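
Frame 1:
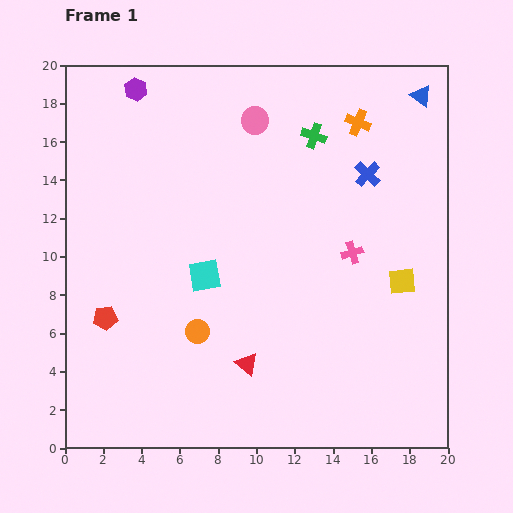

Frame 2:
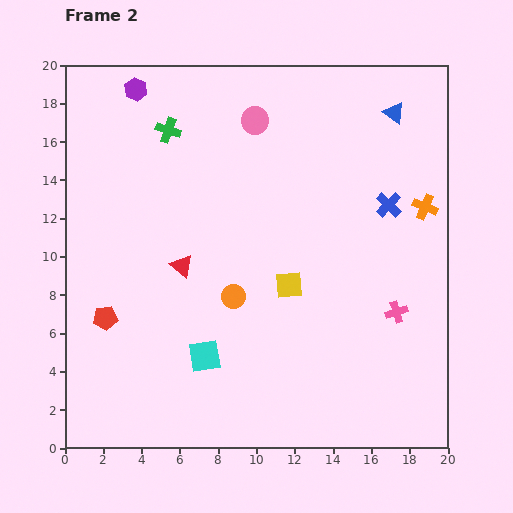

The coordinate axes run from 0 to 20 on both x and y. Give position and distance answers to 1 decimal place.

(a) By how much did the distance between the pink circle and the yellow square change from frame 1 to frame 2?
-2.6

Distance in frame 1: 11.4. Distance in frame 2: 8.8.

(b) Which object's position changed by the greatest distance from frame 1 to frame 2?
the green cross

(moved 7.6; next 6.1)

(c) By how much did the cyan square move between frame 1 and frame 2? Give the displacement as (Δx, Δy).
(0.0, -4.2)

The cyan square was at (7.3, 9.0) in frame 1 and (7.3, 4.8) in frame 2.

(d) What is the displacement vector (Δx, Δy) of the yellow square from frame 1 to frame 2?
(-5.9, -0.2)

The yellow square was at (17.6, 8.7) in frame 1 and (11.7, 8.5) in frame 2.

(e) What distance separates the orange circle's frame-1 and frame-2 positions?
2.6

The orange circle moved from (6.9, 6.1) to (8.8, 7.9), a distance of √(1.9² + 1.8²) ≈ 2.6.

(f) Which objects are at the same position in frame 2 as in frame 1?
the red pentagon, the pink circle, the purple hexagon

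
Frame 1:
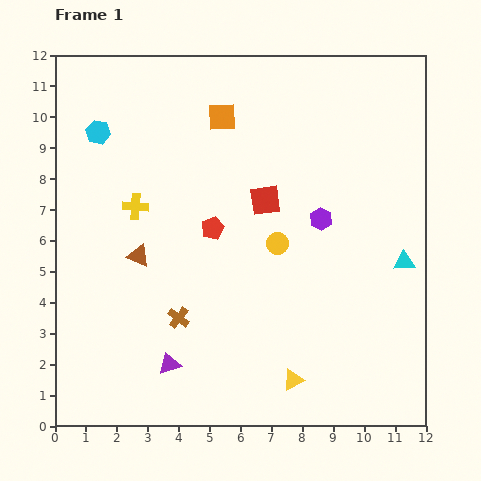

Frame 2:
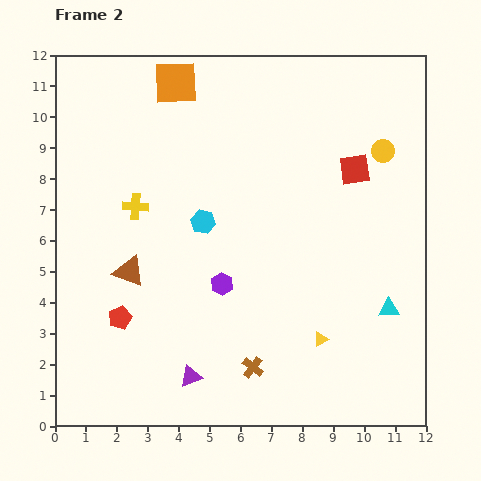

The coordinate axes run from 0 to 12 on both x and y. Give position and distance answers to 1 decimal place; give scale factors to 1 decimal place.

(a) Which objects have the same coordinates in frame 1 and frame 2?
the yellow cross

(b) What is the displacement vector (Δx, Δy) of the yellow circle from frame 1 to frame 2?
(3.4, 3.0)

The yellow circle was at (7.2, 5.9) in frame 1 and (10.6, 8.9) in frame 2.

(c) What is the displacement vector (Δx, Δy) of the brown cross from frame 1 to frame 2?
(2.4, -1.6)

The brown cross was at (4.0, 3.5) in frame 1 and (6.4, 1.9) in frame 2.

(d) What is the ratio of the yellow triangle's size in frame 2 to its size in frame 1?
0.7×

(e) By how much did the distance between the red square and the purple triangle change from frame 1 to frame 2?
+2.4

Distance in frame 1: 6.1. Distance in frame 2: 8.5.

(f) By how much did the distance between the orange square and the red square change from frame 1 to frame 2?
+3.4

Distance in frame 1: 3.0. Distance in frame 2: 6.4.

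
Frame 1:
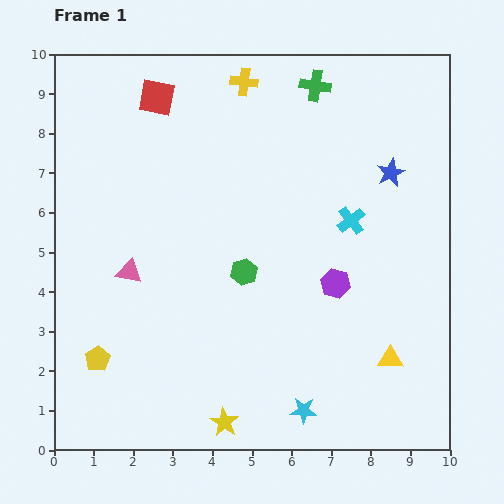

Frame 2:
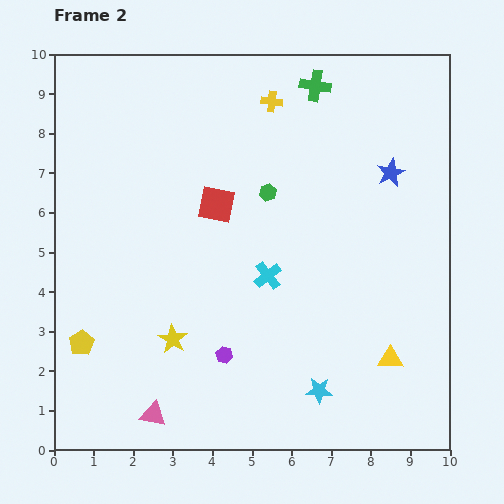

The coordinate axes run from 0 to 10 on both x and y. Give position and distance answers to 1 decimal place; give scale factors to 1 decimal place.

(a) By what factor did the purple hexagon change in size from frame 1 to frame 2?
0.6×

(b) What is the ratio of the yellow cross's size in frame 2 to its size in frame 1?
0.8×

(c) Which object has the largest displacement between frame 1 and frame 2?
the pink triangle

(moved 3.6; next 3.3)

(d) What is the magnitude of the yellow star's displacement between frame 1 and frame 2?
2.5

The yellow star moved from (4.3, 0.7) to (3.0, 2.8), a distance of √(1.3² + 2.1²) ≈ 2.5.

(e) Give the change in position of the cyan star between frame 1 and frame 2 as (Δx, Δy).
(0.4, 0.5)

The cyan star was at (6.3, 1.0) in frame 1 and (6.7, 1.5) in frame 2.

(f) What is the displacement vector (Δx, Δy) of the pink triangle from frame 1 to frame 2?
(0.6, -3.6)

The pink triangle was at (1.9, 4.5) in frame 1 and (2.5, 0.9) in frame 2.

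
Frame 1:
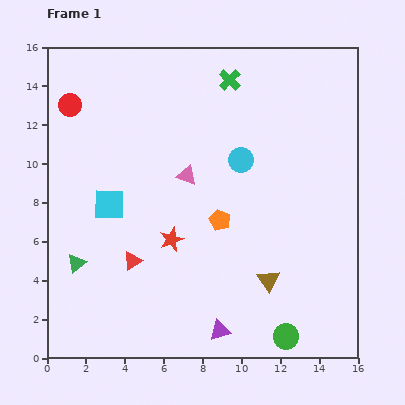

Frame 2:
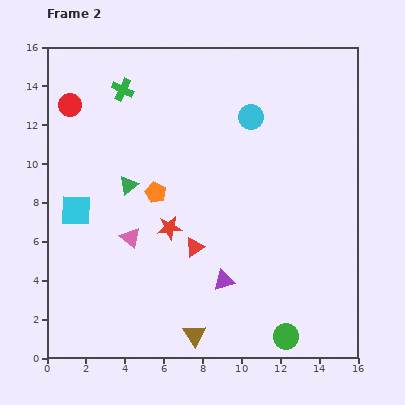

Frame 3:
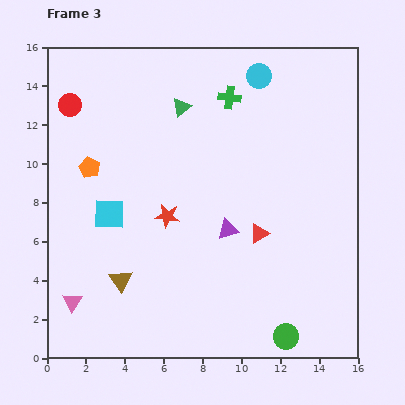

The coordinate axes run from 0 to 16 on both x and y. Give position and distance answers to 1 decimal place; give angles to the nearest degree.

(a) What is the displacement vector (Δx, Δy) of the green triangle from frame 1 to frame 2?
(2.7, 4.0)

The green triangle was at (1.5, 4.9) in frame 1 and (4.2, 8.9) in frame 2.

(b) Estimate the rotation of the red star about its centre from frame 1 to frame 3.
31° clockwise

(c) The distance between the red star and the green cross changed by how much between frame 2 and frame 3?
-0.6

Distance in frame 2: 7.5. Distance in frame 3: 6.9.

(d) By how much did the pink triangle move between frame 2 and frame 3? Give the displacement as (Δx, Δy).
(-3.0, -3.3)

The pink triangle was at (4.3, 6.2) in frame 2 and (1.3, 2.9) in frame 3.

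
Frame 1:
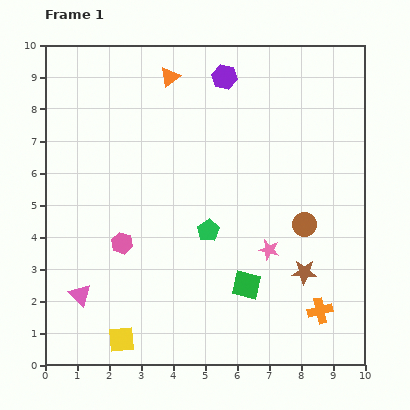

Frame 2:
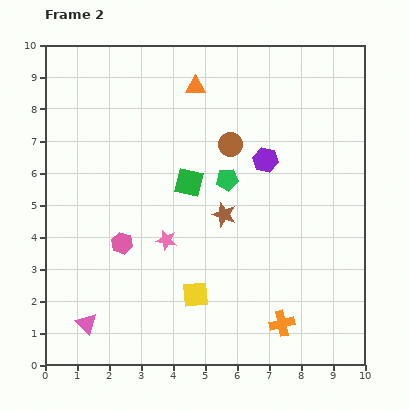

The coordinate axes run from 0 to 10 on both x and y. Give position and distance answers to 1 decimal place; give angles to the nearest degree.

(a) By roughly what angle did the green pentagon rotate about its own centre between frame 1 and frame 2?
25° clockwise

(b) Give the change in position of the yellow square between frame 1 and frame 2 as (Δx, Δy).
(2.3, 1.4)

The yellow square was at (2.4, 0.8) in frame 1 and (4.7, 2.2) in frame 2.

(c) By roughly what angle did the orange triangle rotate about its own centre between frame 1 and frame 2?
36° clockwise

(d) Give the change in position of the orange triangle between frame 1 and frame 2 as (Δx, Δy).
(0.8, -0.3)

The orange triangle was at (3.9, 9.0) in frame 1 and (4.7, 8.7) in frame 2.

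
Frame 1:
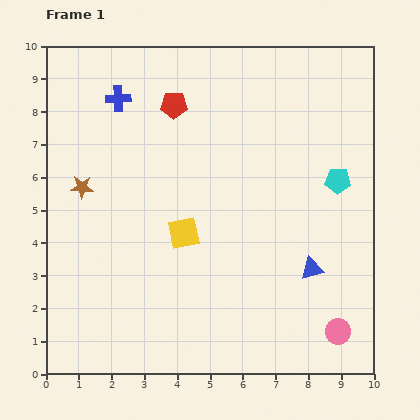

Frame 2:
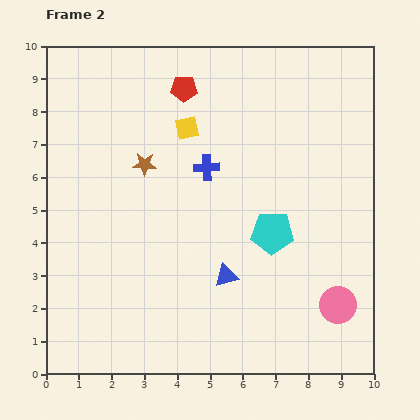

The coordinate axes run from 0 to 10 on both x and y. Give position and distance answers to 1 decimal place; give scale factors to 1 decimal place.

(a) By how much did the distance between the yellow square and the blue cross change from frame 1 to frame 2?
-3.3

Distance in frame 1: 4.6. Distance in frame 2: 1.3.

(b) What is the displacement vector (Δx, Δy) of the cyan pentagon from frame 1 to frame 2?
(-2.0, -1.6)

The cyan pentagon was at (8.9, 5.9) in frame 1 and (6.9, 4.3) in frame 2.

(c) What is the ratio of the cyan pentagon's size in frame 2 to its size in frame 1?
1.7×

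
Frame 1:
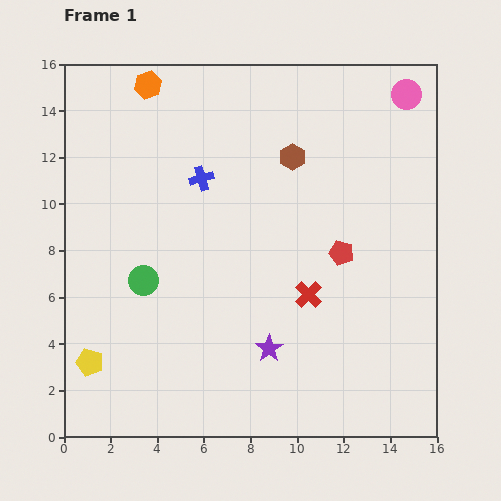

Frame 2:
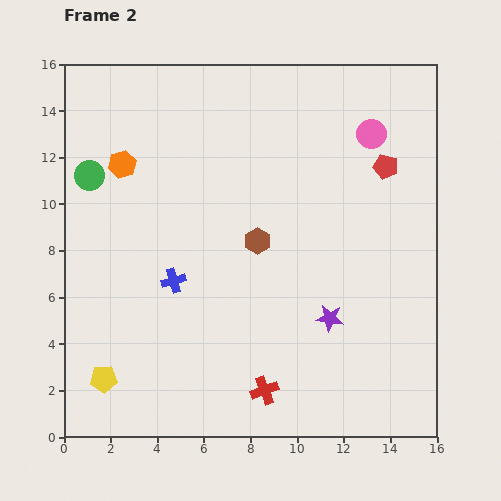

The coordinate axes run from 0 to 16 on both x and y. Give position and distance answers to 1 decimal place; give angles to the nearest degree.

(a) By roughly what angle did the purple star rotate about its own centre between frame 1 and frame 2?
30° counter-clockwise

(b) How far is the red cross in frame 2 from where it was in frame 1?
4.5

The red cross moved from (10.5, 6.1) to (8.6, 2.0), a distance of √(1.9² + 4.1²) ≈ 4.5.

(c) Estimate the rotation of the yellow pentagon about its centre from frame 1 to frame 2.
20° counter-clockwise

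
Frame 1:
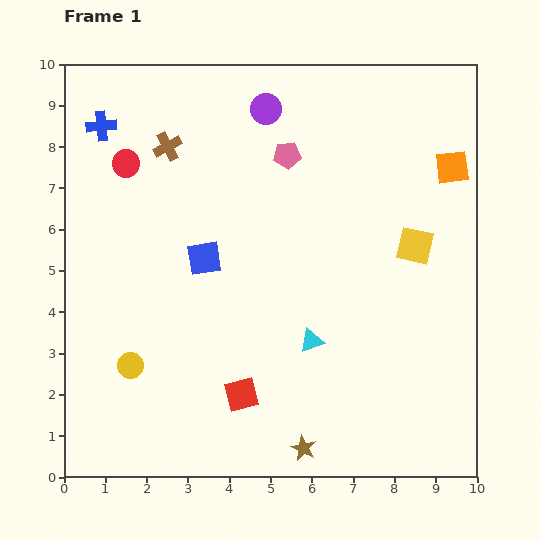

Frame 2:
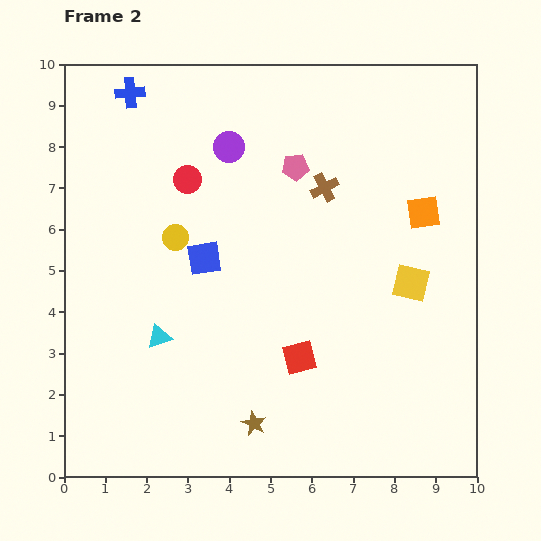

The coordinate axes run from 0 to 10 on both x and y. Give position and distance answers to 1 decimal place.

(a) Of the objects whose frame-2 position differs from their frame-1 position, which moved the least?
the pink pentagon

(moved 0.4)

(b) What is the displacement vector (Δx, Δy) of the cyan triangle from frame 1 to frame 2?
(-3.7, 0.1)

The cyan triangle was at (6.0, 3.3) in frame 1 and (2.3, 3.4) in frame 2.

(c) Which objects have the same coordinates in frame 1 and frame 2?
the blue square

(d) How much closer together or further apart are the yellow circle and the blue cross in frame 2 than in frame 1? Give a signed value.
-2.1

Distance in frame 1: 5.8. Distance in frame 2: 3.7.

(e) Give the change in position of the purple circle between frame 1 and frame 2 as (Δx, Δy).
(-0.9, -0.9)

The purple circle was at (4.9, 8.9) in frame 1 and (4.0, 8.0) in frame 2.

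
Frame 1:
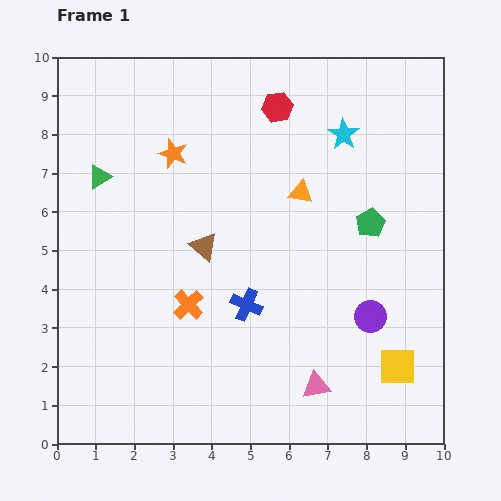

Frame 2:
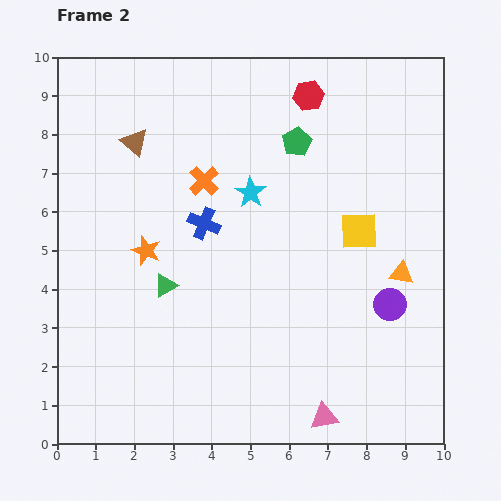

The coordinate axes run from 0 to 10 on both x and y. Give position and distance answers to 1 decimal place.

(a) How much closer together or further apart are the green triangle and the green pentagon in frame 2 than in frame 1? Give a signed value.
-2.1

Distance in frame 1: 7.1. Distance in frame 2: 5.0.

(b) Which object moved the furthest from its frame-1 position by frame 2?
the yellow square

(moved 3.6; next 3.3)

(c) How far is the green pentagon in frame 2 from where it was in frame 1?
2.8

The green pentagon moved from (8.1, 5.7) to (6.2, 7.8), a distance of √(1.9² + 2.1²) ≈ 2.8.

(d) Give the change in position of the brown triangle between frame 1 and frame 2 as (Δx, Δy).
(-1.8, 2.7)

The brown triangle was at (3.8, 5.1) in frame 1 and (2.0, 7.8) in frame 2.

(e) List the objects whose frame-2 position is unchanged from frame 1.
none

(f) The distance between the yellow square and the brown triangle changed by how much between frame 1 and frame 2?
+0.3

Distance in frame 1: 5.9. Distance in frame 2: 6.2.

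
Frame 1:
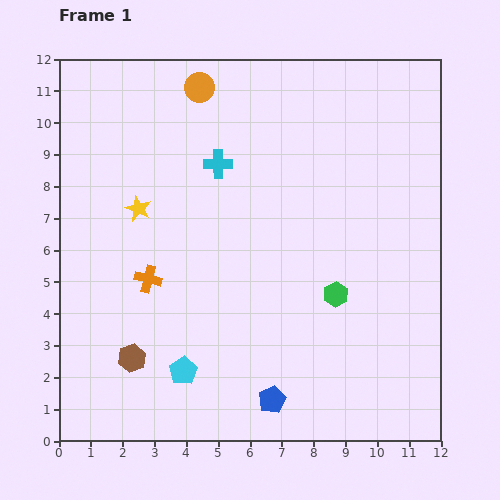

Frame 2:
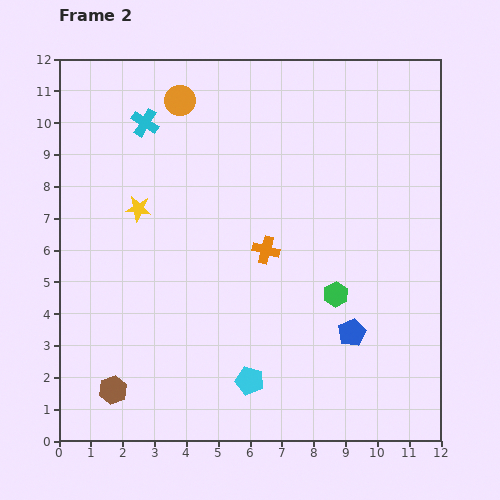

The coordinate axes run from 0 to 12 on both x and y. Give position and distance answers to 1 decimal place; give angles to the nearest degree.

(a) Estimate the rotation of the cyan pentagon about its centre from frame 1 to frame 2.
24° counter-clockwise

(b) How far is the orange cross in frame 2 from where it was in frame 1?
3.8

The orange cross moved from (2.8, 5.1) to (6.5, 6.0), a distance of √(3.7² + 0.9²) ≈ 3.8.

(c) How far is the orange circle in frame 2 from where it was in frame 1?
0.7

The orange circle moved from (4.4, 11.1) to (3.8, 10.7), a distance of √(0.6² + 0.4²) ≈ 0.7.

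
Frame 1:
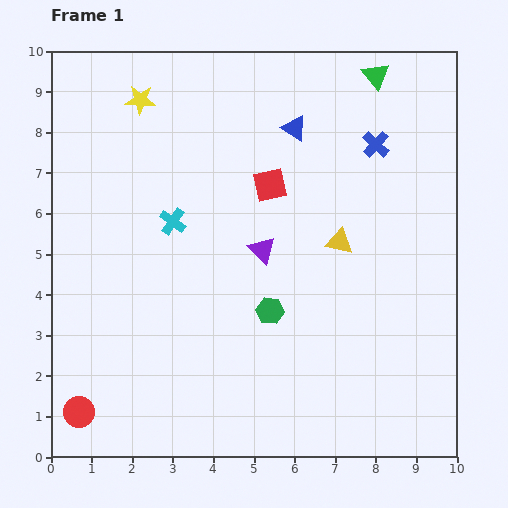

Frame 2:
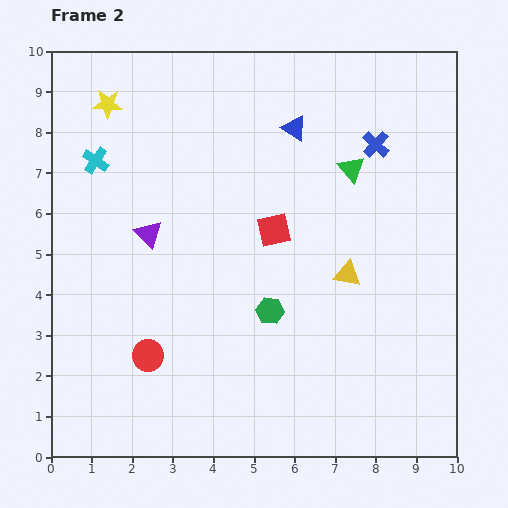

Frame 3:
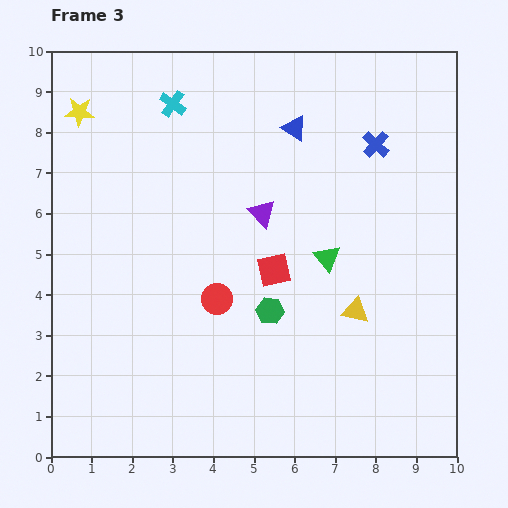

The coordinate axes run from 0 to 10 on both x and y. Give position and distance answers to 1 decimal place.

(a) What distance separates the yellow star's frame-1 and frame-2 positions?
0.8

The yellow star moved from (2.2, 8.8) to (1.4, 8.7), a distance of √(0.8² + 0.1²) ≈ 0.8.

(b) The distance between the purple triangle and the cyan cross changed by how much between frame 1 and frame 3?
+1.2

Distance in frame 1: 2.3. Distance in frame 3: 3.5.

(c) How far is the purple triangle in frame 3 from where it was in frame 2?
2.8

The purple triangle moved from (2.4, 5.5) to (5.2, 6.0), a distance of √(2.8² + 0.5²) ≈ 2.8.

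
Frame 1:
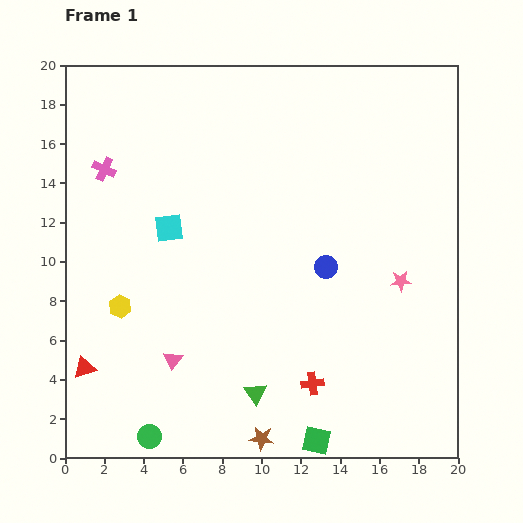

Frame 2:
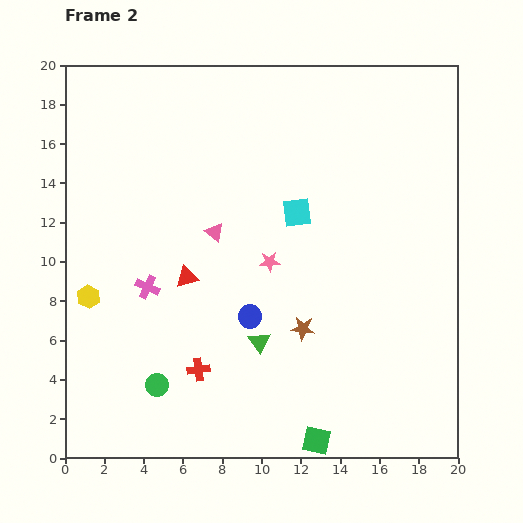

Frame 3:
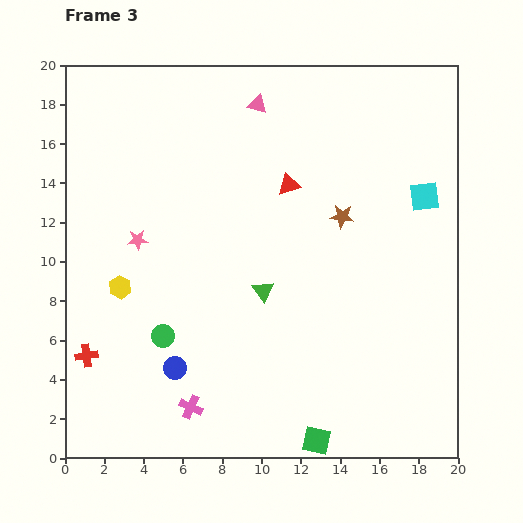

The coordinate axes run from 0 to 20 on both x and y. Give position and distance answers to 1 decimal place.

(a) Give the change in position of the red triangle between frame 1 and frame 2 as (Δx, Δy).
(5.2, 4.6)

The red triangle was at (1.0, 4.6) in frame 1 and (6.2, 9.2) in frame 2.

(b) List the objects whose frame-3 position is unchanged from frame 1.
the green square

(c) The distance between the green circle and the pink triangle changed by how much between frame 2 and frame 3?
+4.4

Distance in frame 2: 8.3. Distance in frame 3: 12.7.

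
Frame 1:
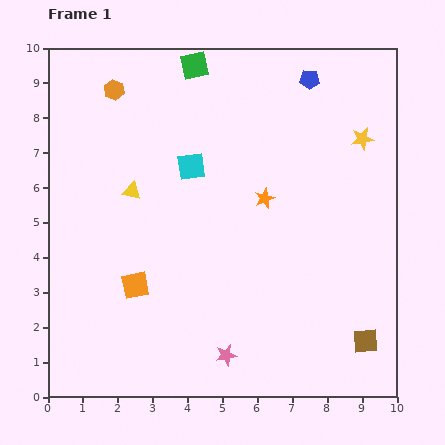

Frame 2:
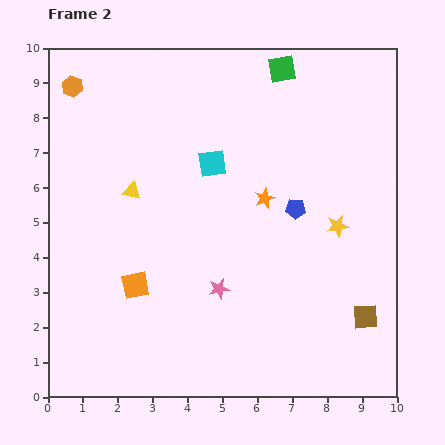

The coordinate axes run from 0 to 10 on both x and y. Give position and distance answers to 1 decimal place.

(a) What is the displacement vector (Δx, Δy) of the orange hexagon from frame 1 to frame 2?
(-1.2, 0.1)

The orange hexagon was at (1.9, 8.8) in frame 1 and (0.7, 8.9) in frame 2.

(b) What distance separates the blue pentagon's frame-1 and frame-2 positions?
3.7

The blue pentagon moved from (7.5, 9.1) to (7.1, 5.4), a distance of √(0.4² + 3.7²) ≈ 3.7.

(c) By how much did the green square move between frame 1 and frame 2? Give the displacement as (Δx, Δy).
(2.5, -0.1)

The green square was at (4.2, 9.5) in frame 1 and (6.7, 9.4) in frame 2.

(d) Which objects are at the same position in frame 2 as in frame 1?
the yellow triangle, the orange star, the orange square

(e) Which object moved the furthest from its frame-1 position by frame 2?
the blue pentagon

(moved 3.7; next 2.6)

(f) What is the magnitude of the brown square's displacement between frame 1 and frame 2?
0.7

The brown square moved from (9.1, 1.6) to (9.1, 2.3), a distance of √(0.0² + 0.7²) ≈ 0.7.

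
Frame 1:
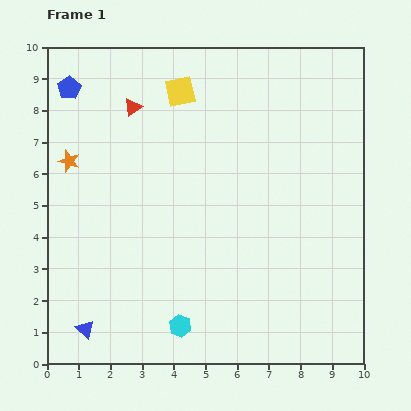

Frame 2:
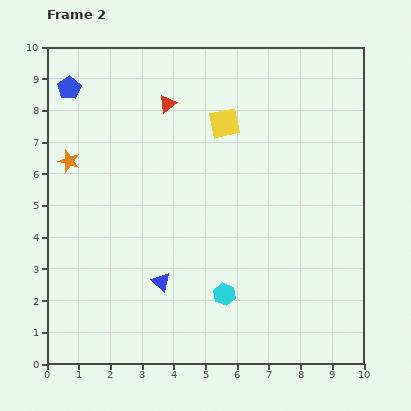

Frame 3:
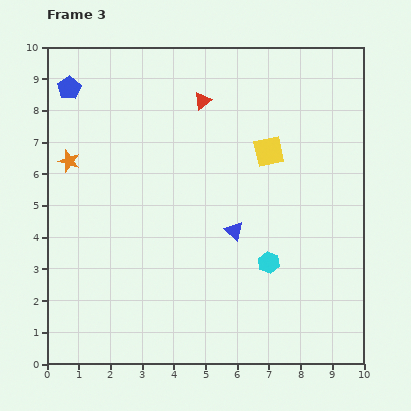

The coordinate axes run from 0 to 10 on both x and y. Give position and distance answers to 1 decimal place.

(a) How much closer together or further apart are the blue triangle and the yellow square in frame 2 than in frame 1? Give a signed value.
-2.7

Distance in frame 1: 8.1. Distance in frame 2: 5.4.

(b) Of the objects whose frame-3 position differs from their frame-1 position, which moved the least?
the red triangle

(moved 2.2)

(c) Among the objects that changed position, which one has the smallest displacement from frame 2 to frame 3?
the red triangle

(moved 1.1)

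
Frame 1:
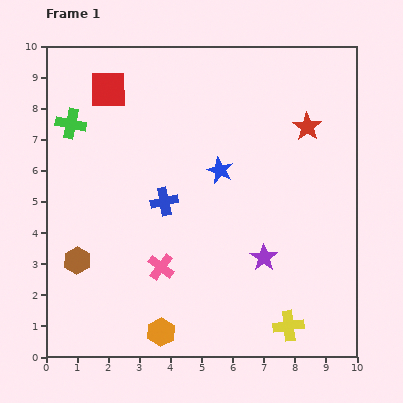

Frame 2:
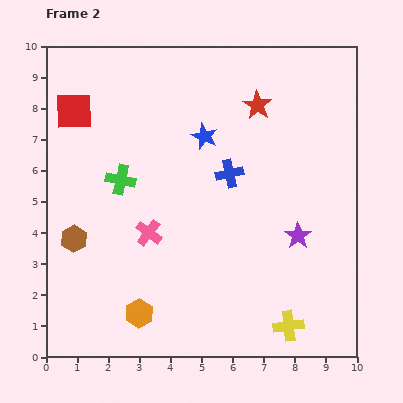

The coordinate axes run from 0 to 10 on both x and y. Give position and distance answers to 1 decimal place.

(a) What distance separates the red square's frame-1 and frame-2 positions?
1.3

The red square moved from (2.0, 8.6) to (0.9, 7.9), a distance of √(1.1² + 0.7²) ≈ 1.3.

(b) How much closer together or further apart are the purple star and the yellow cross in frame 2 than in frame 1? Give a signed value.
+0.6

Distance in frame 1: 2.3. Distance in frame 2: 2.9.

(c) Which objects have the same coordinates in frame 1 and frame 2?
the yellow cross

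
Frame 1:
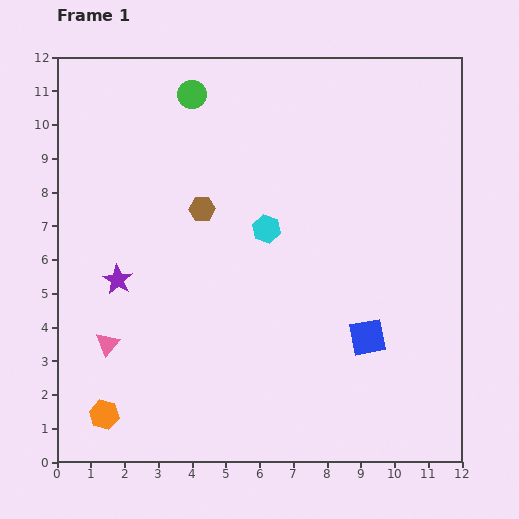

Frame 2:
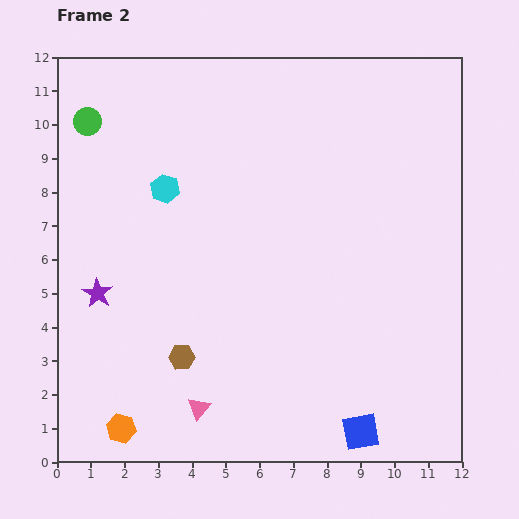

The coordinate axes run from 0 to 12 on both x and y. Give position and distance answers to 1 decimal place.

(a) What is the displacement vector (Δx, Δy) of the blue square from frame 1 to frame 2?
(-0.2, -2.8)

The blue square was at (9.2, 3.7) in frame 1 and (9.0, 0.9) in frame 2.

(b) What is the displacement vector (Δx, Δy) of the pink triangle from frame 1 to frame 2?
(2.7, -1.9)

The pink triangle was at (1.5, 3.5) in frame 1 and (4.2, 1.6) in frame 2.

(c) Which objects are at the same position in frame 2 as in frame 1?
none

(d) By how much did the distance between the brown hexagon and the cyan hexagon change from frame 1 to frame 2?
+3.0

Distance in frame 1: 2.0. Distance in frame 2: 5.0.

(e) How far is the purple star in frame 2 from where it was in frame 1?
0.7

The purple star moved from (1.8, 5.4) to (1.2, 5.0), a distance of √(0.6² + 0.4²) ≈ 0.7.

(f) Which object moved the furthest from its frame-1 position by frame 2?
the brown hexagon

(moved 4.4; next 3.3)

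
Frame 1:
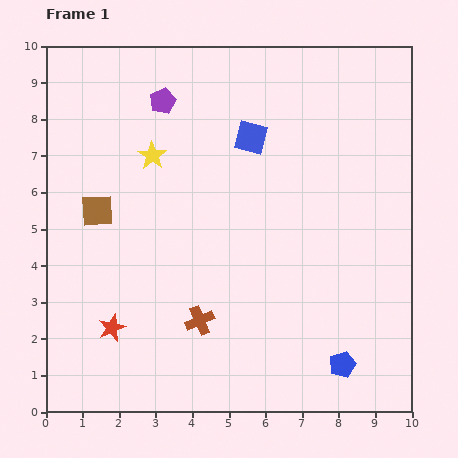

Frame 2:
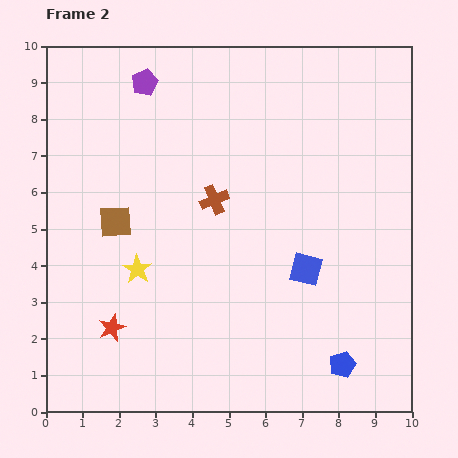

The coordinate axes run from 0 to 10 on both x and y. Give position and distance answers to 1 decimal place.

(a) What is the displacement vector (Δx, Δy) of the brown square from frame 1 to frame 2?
(0.5, -0.3)

The brown square was at (1.4, 5.5) in frame 1 and (1.9, 5.2) in frame 2.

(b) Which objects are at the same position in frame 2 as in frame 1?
the blue pentagon, the red star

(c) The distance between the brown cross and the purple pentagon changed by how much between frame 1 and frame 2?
-2.4

Distance in frame 1: 6.1. Distance in frame 2: 3.7.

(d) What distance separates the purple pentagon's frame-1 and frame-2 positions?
0.7

The purple pentagon moved from (3.2, 8.5) to (2.7, 9.0), a distance of √(0.5² + 0.5²) ≈ 0.7.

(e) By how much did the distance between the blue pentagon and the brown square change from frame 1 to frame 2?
-0.6

Distance in frame 1: 7.9. Distance in frame 2: 7.3.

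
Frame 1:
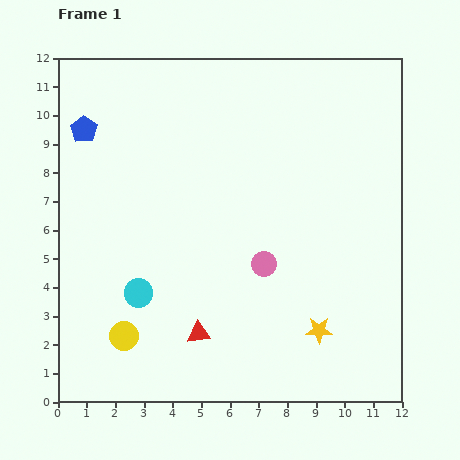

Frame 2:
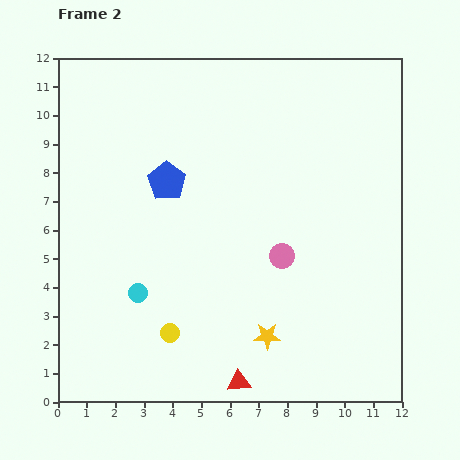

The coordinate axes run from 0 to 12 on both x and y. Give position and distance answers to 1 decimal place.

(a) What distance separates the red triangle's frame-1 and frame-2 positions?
2.2

The red triangle moved from (4.9, 2.4) to (6.3, 0.7), a distance of √(1.4² + 1.7²) ≈ 2.2.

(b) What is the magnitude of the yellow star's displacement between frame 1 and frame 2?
1.8

The yellow star moved from (9.1, 2.5) to (7.3, 2.3), a distance of √(1.8² + 0.2²) ≈ 1.8.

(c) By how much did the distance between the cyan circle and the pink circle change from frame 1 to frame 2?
+0.7

Distance in frame 1: 4.5. Distance in frame 2: 5.2.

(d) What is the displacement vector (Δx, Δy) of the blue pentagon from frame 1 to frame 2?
(2.9, -1.8)

The blue pentagon was at (0.9, 9.5) in frame 1 and (3.8, 7.7) in frame 2.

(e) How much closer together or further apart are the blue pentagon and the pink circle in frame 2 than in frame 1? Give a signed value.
-3.1

Distance in frame 1: 7.9. Distance in frame 2: 4.8.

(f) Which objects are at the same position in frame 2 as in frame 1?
the cyan circle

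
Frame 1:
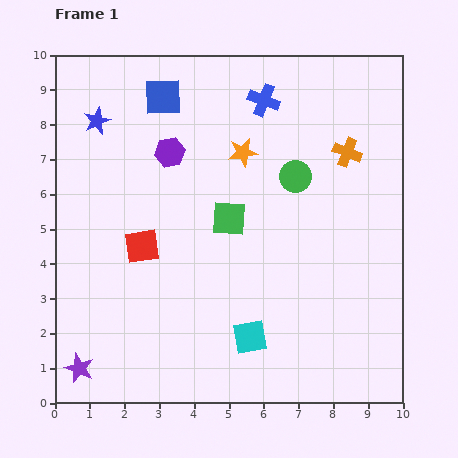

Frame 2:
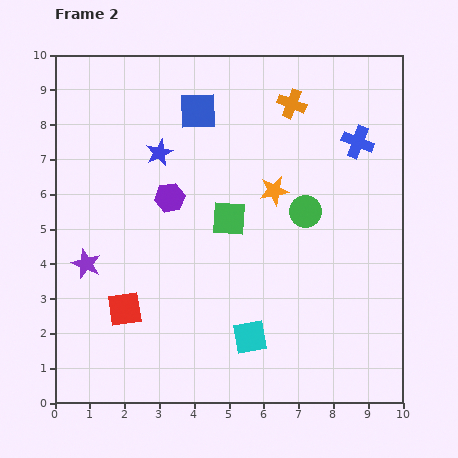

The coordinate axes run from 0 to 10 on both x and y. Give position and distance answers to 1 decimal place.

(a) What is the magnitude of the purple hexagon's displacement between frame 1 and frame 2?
1.3

The purple hexagon moved from (3.3, 7.2) to (3.3, 5.9), a distance of √(0.0² + 1.3²) ≈ 1.3.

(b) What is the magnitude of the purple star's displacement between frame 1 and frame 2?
3.0

The purple star moved from (0.7, 1.0) to (0.9, 4.0), a distance of √(0.2² + 3.0²) ≈ 3.0.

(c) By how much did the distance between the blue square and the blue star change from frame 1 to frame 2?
-0.4

Distance in frame 1: 2.0. Distance in frame 2: 1.6.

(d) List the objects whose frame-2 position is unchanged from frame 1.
the green square, the cyan square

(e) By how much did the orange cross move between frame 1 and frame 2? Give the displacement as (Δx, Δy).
(-1.6, 1.4)

The orange cross was at (8.4, 7.2) in frame 1 and (6.8, 8.6) in frame 2.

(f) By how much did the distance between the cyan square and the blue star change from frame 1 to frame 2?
-1.7

Distance in frame 1: 7.6. Distance in frame 2: 5.9.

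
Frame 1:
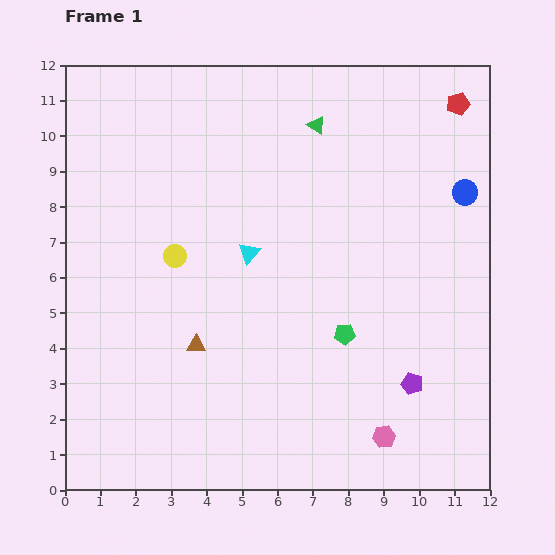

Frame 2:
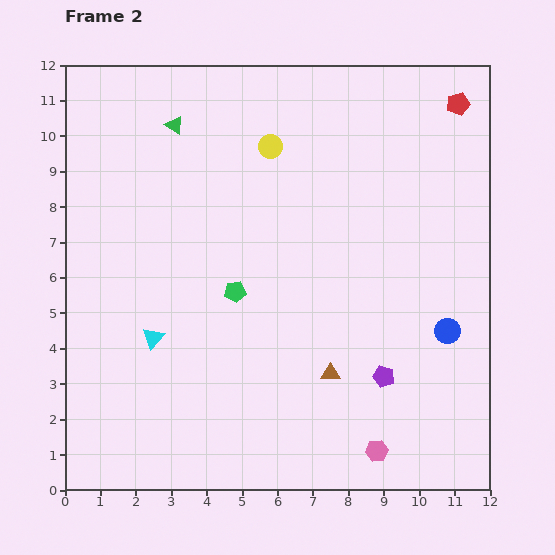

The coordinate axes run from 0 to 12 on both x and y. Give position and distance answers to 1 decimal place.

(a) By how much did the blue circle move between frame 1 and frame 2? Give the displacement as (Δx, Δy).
(-0.5, -3.9)

The blue circle was at (11.3, 8.4) in frame 1 and (10.8, 4.5) in frame 2.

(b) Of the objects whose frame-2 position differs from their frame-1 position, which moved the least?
the pink hexagon

(moved 0.4)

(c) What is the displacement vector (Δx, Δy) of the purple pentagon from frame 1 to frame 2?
(-0.8, 0.2)

The purple pentagon was at (9.8, 3.0) in frame 1 and (9.0, 3.2) in frame 2.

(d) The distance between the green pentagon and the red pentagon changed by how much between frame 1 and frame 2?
+1.0

Distance in frame 1: 7.2. Distance in frame 2: 8.2.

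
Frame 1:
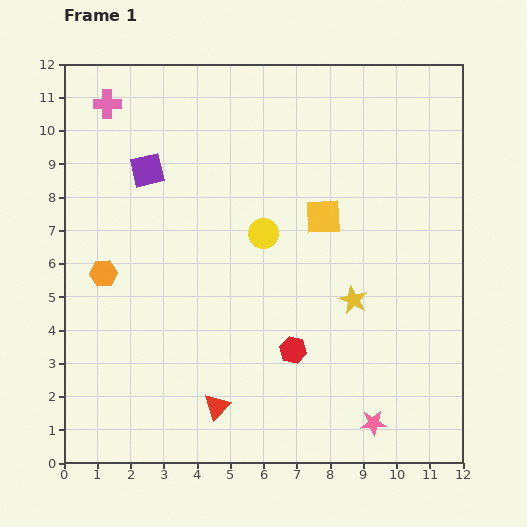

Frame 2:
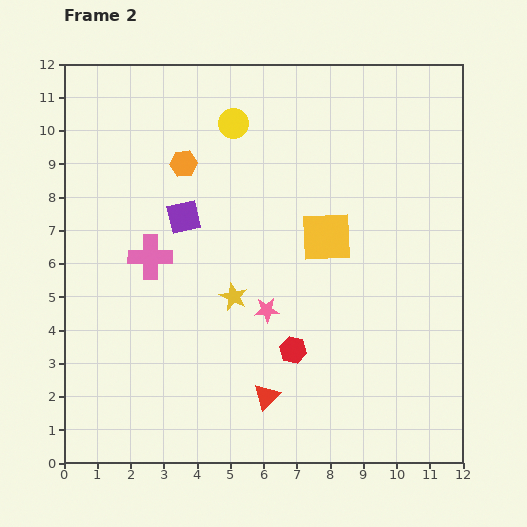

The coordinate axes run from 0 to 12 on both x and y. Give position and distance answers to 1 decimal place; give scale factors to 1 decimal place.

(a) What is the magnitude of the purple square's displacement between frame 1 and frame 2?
1.8

The purple square moved from (2.5, 8.8) to (3.6, 7.4), a distance of √(1.1² + 1.4²) ≈ 1.8.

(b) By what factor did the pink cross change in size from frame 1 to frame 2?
1.6×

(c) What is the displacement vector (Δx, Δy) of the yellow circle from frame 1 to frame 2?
(-0.9, 3.3)

The yellow circle was at (6.0, 6.9) in frame 1 and (5.1, 10.2) in frame 2.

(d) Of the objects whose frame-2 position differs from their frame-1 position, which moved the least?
the yellow square

(moved 0.6)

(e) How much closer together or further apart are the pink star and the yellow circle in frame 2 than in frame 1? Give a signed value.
-0.9

Distance in frame 1: 6.6. Distance in frame 2: 5.7.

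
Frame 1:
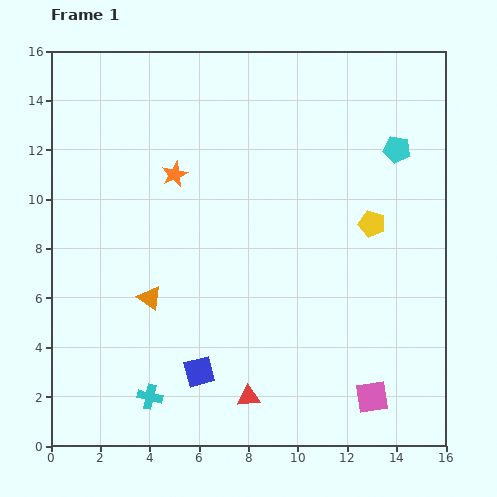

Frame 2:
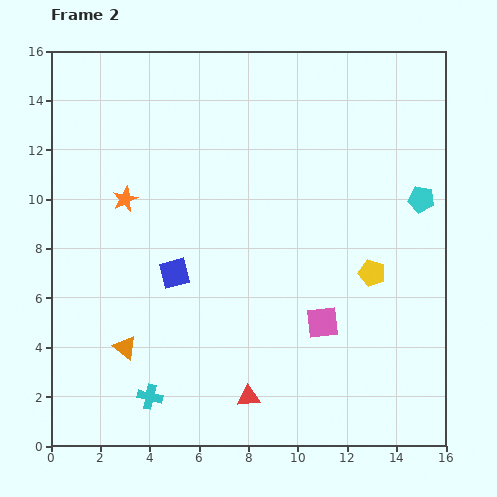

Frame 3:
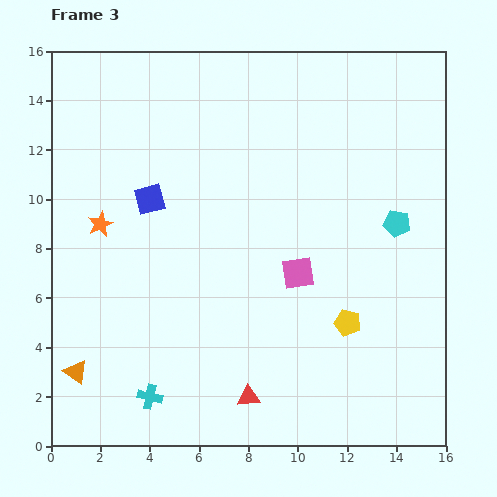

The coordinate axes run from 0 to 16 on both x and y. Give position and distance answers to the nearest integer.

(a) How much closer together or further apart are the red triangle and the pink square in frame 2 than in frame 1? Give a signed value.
-1

Distance in frame 1: 5. Distance in frame 2: 4.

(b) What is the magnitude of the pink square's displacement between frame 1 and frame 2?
4

The pink square moved from (13, 2) to (11, 5), a distance of √(2² + 3²) ≈ 4.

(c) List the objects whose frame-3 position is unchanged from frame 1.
the cyan cross, the red triangle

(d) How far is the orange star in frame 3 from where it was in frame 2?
1

The orange star moved from (3, 10) to (2, 9), a distance of √(1² + 1²) ≈ 1.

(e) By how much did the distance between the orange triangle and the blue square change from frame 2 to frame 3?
+4

Distance in frame 2: 4. Distance in frame 3: 8.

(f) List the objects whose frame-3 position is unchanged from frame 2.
the cyan cross, the red triangle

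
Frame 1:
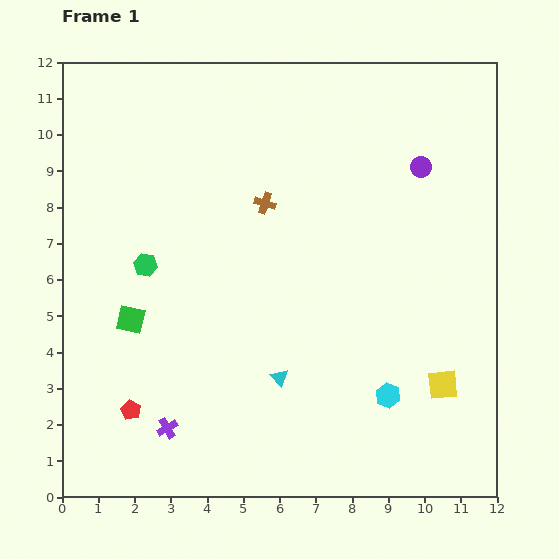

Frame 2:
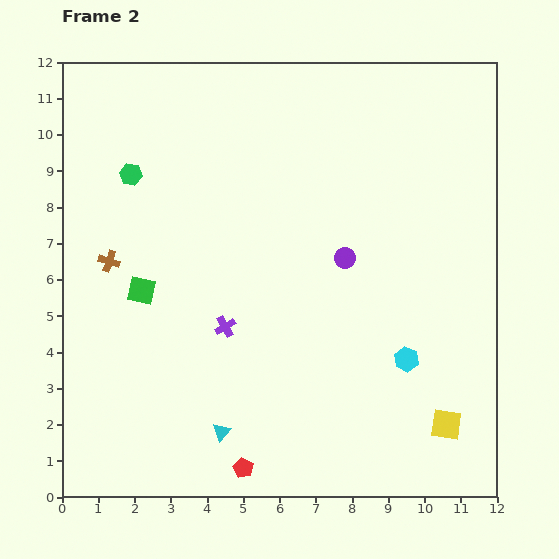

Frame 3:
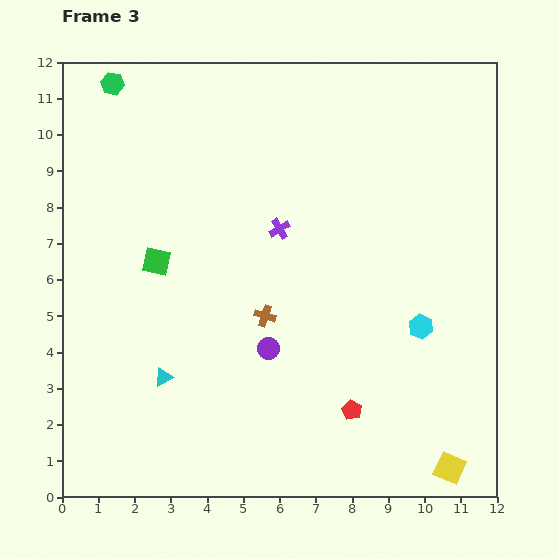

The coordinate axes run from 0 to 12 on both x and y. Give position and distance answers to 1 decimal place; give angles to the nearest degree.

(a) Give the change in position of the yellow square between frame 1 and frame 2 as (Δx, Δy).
(0.1, -1.1)

The yellow square was at (10.5, 3.1) in frame 1 and (10.6, 2.0) in frame 2.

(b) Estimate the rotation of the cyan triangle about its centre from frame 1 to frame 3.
46° clockwise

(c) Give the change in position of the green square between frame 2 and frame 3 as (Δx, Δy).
(0.4, 0.8)

The green square was at (2.2, 5.7) in frame 2 and (2.6, 6.5) in frame 3.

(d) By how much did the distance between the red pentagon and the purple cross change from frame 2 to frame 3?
+1.5

Distance in frame 2: 3.9. Distance in frame 3: 5.4.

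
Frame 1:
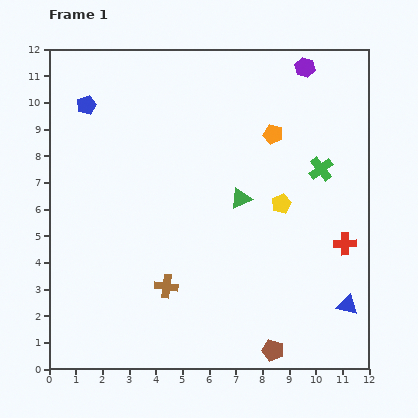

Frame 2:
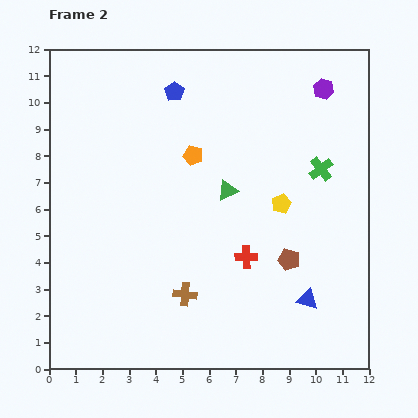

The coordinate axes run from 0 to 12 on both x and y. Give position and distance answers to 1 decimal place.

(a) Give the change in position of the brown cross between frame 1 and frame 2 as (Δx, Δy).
(0.7, -0.3)

The brown cross was at (4.4, 3.1) in frame 1 and (5.1, 2.8) in frame 2.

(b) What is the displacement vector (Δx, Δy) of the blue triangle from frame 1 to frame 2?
(-1.5, 0.2)

The blue triangle was at (11.2, 2.4) in frame 1 and (9.7, 2.6) in frame 2.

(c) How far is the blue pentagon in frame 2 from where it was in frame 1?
3.3

The blue pentagon moved from (1.4, 9.9) to (4.7, 10.4), a distance of √(3.3² + 0.5²) ≈ 3.3.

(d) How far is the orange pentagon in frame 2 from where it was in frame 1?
3.1

The orange pentagon moved from (8.4, 8.8) to (5.4, 8.0), a distance of √(3.0² + 0.8²) ≈ 3.1.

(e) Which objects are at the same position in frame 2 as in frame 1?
the green cross, the yellow pentagon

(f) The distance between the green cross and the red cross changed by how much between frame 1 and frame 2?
+1.4

Distance in frame 1: 2.9. Distance in frame 2: 4.3.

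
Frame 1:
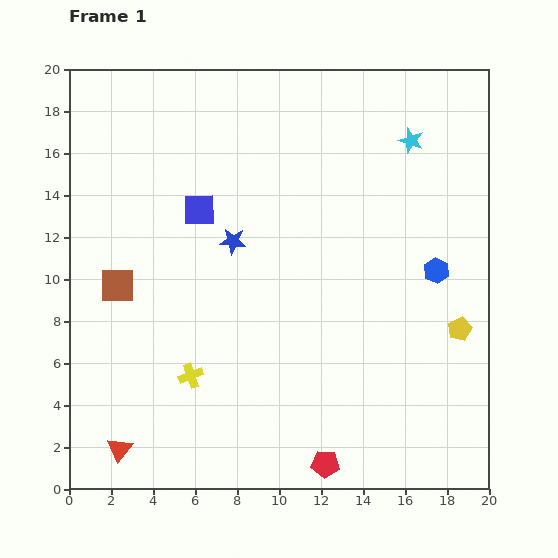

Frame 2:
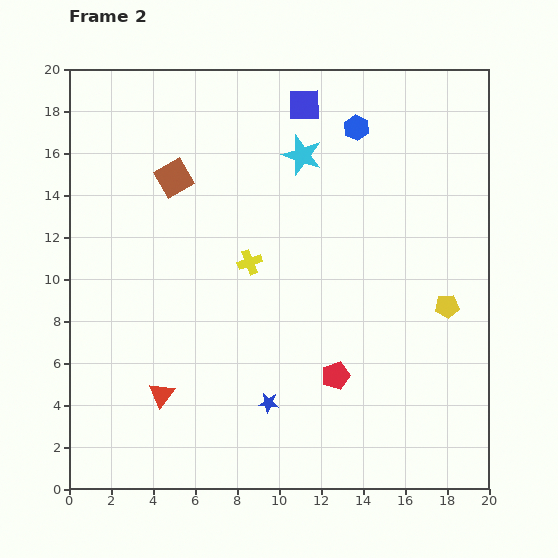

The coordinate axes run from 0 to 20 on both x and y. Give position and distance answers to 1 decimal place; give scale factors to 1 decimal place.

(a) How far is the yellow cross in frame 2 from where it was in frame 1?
6.1

The yellow cross moved from (5.8, 5.4) to (8.6, 10.8), a distance of √(2.8² + 5.4²) ≈ 6.1.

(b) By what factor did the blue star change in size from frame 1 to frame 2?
0.8×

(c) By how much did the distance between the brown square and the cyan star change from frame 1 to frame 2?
-9.4

Distance in frame 1: 15.6. Distance in frame 2: 6.2.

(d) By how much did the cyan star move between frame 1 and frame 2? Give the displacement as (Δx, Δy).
(-5.2, -0.7)

The cyan star was at (16.3, 16.6) in frame 1 and (11.1, 15.9) in frame 2.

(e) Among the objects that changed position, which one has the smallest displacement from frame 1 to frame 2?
the yellow pentagon

(moved 1.3)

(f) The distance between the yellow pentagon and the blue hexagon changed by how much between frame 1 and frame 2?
+6.5

Distance in frame 1: 3.0. Distance in frame 2: 9.5.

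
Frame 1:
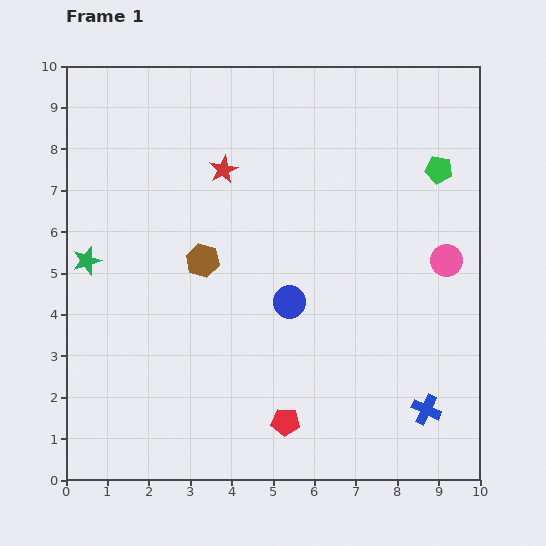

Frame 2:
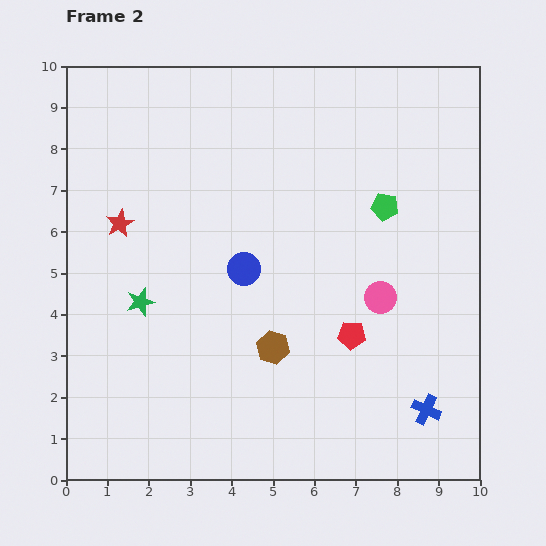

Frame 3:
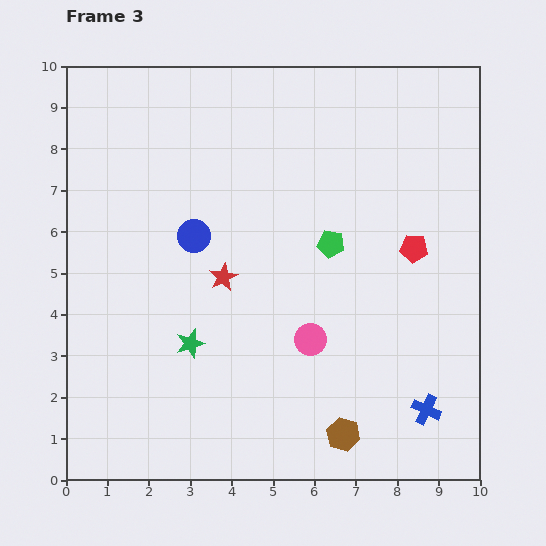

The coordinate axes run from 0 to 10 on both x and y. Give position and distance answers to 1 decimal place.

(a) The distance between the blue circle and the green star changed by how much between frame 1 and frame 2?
-2.4

Distance in frame 1: 5.0. Distance in frame 2: 2.6.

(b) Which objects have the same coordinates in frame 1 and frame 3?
the blue cross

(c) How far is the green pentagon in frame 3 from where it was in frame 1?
3.2

The green pentagon moved from (9.0, 7.5) to (6.4, 5.7), a distance of √(2.6² + 1.8²) ≈ 3.2.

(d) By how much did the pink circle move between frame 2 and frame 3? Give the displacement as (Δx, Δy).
(-1.7, -1.0)

The pink circle was at (7.6, 4.4) in frame 2 and (5.9, 3.4) in frame 3.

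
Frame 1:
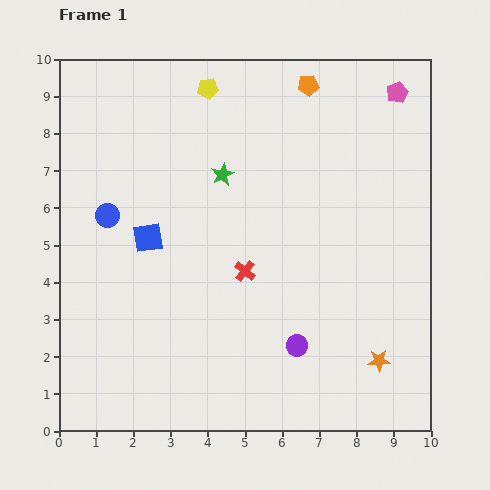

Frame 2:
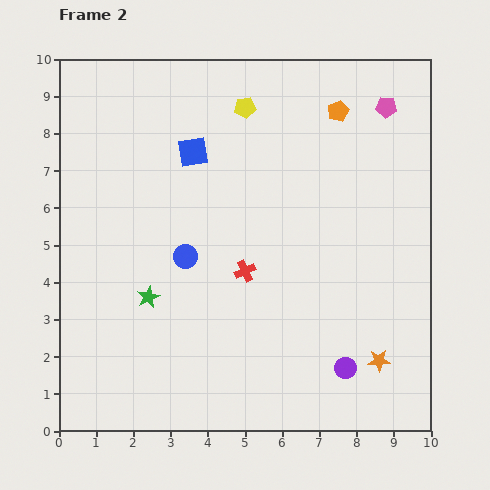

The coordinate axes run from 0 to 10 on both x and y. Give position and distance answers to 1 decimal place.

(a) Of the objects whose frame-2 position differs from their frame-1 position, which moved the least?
the pink pentagon

(moved 0.5)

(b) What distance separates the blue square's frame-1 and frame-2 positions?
2.6

The blue square moved from (2.4, 5.2) to (3.6, 7.5), a distance of √(1.2² + 2.3²) ≈ 2.6.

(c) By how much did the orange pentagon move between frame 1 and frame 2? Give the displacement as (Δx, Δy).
(0.8, -0.7)

The orange pentagon was at (6.7, 9.3) in frame 1 and (7.5, 8.6) in frame 2.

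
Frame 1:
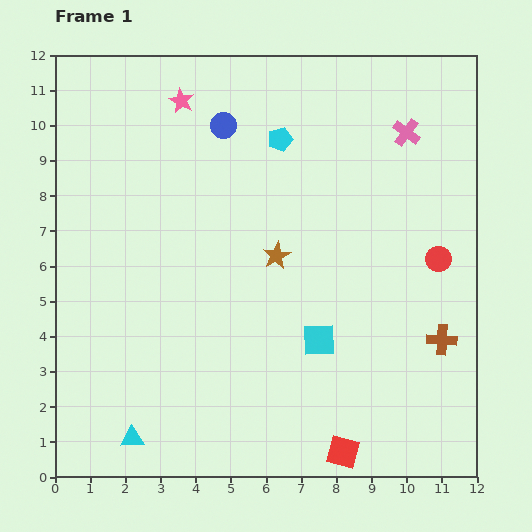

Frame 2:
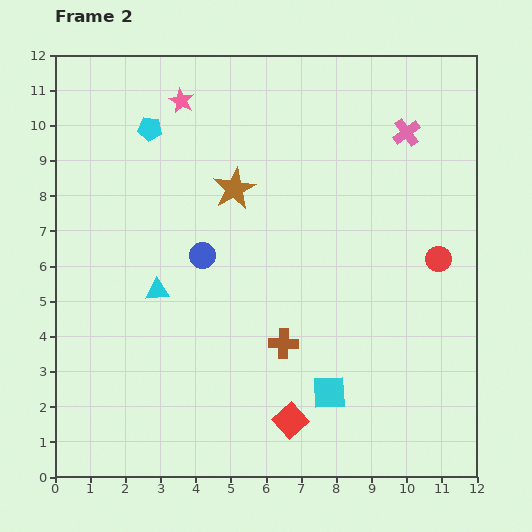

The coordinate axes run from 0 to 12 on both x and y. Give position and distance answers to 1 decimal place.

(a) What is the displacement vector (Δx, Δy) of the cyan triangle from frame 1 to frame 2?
(0.7, 4.2)

The cyan triangle was at (2.2, 1.1) in frame 1 and (2.9, 5.3) in frame 2.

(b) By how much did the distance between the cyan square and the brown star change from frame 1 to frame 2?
+3.7

Distance in frame 1: 2.7. Distance in frame 2: 6.4.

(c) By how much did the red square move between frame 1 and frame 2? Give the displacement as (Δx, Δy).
(-1.5, 0.9)

The red square was at (8.2, 0.7) in frame 1 and (6.7, 1.6) in frame 2.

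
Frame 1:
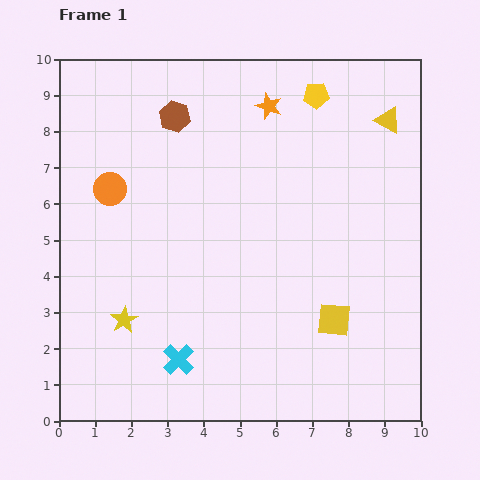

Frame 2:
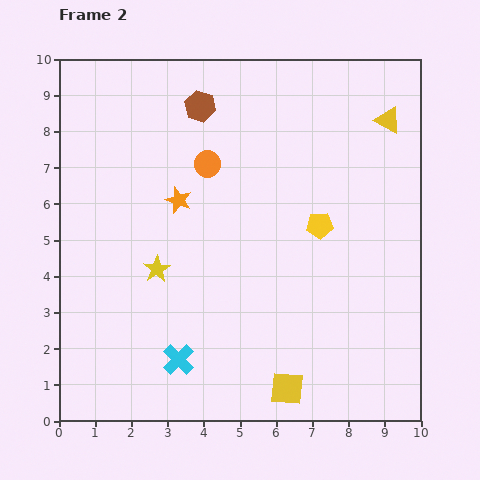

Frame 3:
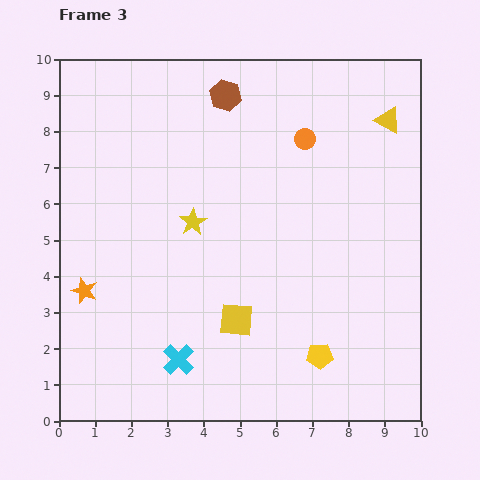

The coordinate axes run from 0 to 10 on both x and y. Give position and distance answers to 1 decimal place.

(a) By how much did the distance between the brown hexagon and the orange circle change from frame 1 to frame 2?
-1.1

Distance in frame 1: 2.7. Distance in frame 2: 1.6.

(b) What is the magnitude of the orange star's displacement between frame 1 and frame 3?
7.2

The orange star moved from (5.8, 8.7) to (0.7, 3.6), a distance of √(5.1² + 5.1²) ≈ 7.2.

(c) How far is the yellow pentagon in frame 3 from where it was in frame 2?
3.6

The yellow pentagon moved from (7.2, 5.4) to (7.2, 1.8), a distance of √(0.0² + 3.6²) ≈ 3.6.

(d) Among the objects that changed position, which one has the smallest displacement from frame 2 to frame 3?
the brown hexagon

(moved 0.8)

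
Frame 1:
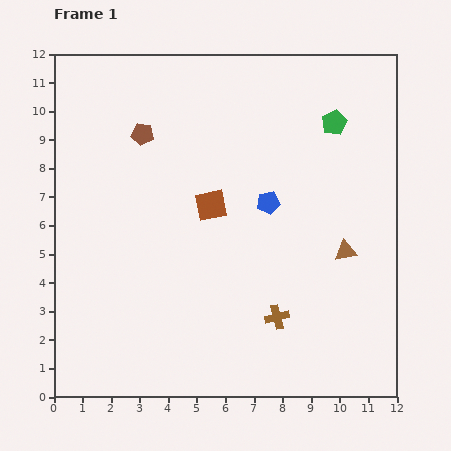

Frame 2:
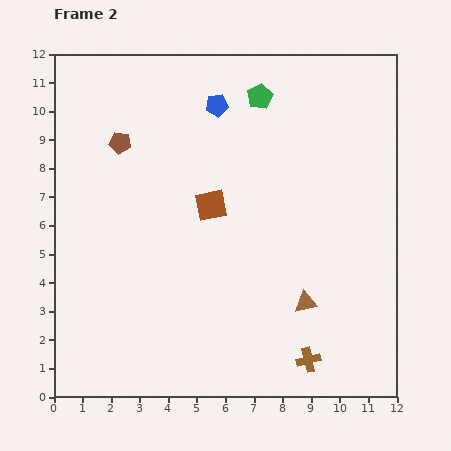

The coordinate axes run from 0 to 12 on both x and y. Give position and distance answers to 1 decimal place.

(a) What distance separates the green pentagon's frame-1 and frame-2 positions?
2.8

The green pentagon moved from (9.8, 9.6) to (7.2, 10.5), a distance of √(2.6² + 0.9²) ≈ 2.8.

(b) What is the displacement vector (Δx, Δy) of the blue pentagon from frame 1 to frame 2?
(-1.8, 3.4)

The blue pentagon was at (7.5, 6.8) in frame 1 and (5.7, 10.2) in frame 2.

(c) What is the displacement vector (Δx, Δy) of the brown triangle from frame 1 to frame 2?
(-1.4, -1.8)

The brown triangle was at (10.2, 5.1) in frame 1 and (8.8, 3.3) in frame 2.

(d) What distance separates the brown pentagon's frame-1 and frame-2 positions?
0.9

The brown pentagon moved from (3.1, 9.2) to (2.3, 8.9), a distance of √(0.8² + 0.3²) ≈ 0.9.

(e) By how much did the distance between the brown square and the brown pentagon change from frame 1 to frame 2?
+0.4

Distance in frame 1: 3.5. Distance in frame 2: 3.9.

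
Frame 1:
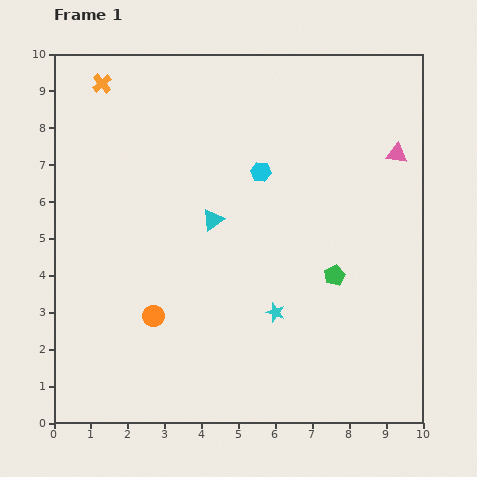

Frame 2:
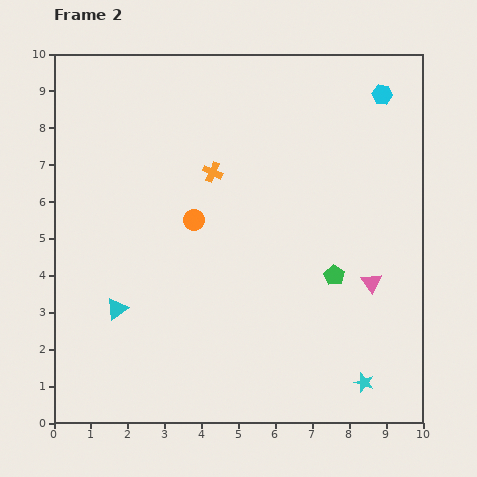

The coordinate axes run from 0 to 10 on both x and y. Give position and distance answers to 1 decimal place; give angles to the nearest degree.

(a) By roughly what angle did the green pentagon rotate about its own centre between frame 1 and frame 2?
17° counter-clockwise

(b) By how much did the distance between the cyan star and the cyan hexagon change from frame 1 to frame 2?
+4.0

Distance in frame 1: 3.8. Distance in frame 2: 7.8.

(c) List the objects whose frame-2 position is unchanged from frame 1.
the green pentagon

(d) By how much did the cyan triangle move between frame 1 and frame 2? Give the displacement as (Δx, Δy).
(-2.6, -2.4)

The cyan triangle was at (4.3, 5.5) in frame 1 and (1.7, 3.1) in frame 2.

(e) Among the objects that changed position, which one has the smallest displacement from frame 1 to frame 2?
the orange circle

(moved 2.8)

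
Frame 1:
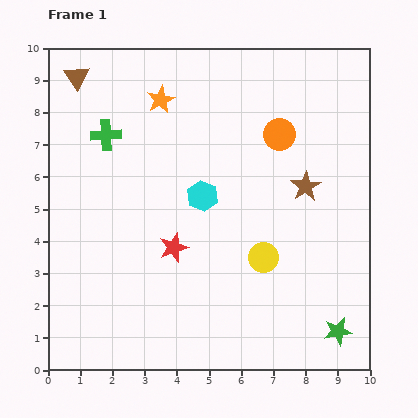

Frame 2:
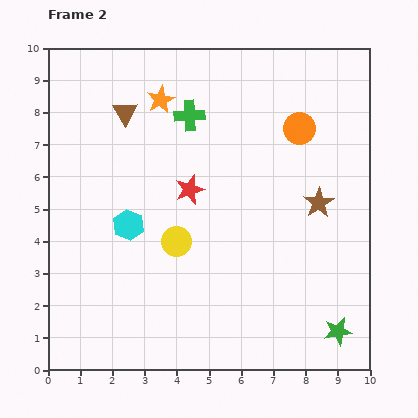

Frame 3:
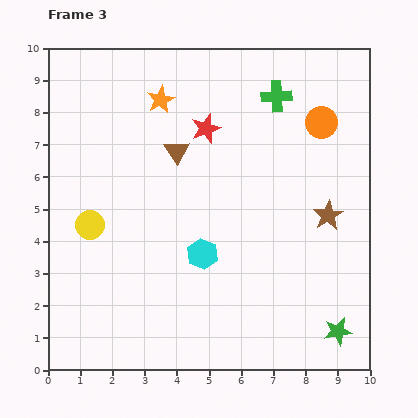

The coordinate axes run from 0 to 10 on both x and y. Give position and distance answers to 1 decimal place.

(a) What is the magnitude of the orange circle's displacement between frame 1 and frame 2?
0.6

The orange circle moved from (7.2, 7.3) to (7.8, 7.5), a distance of √(0.6² + 0.2²) ≈ 0.6.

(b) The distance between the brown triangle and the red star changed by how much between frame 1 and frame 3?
-5.0

Distance in frame 1: 6.1. Distance in frame 3: 1.1.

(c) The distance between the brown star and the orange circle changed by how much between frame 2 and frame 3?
+0.5

Distance in frame 2: 2.4. Distance in frame 3: 2.9.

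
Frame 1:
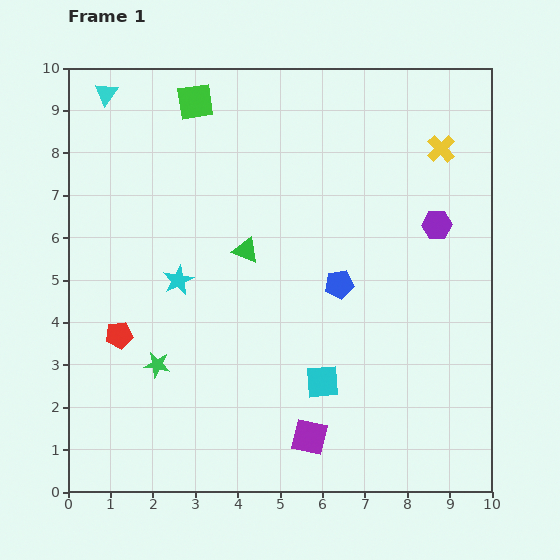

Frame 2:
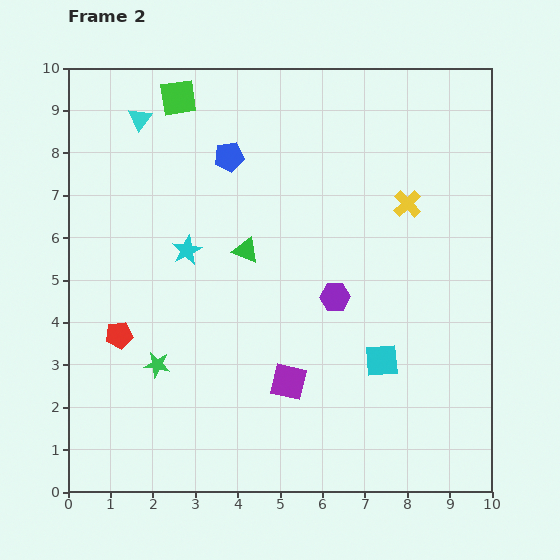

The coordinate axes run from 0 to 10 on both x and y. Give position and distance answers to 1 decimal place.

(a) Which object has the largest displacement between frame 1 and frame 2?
the blue pentagon

(moved 4.0; next 2.9)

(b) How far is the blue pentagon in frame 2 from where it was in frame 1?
4.0

The blue pentagon moved from (6.4, 4.9) to (3.8, 7.9), a distance of √(2.6² + 3.0²) ≈ 4.0.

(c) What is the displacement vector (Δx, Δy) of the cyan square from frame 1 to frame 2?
(1.4, 0.5)

The cyan square was at (6.0, 2.6) in frame 1 and (7.4, 3.1) in frame 2.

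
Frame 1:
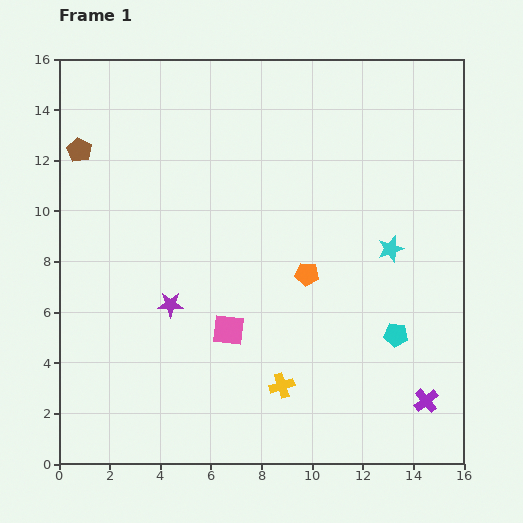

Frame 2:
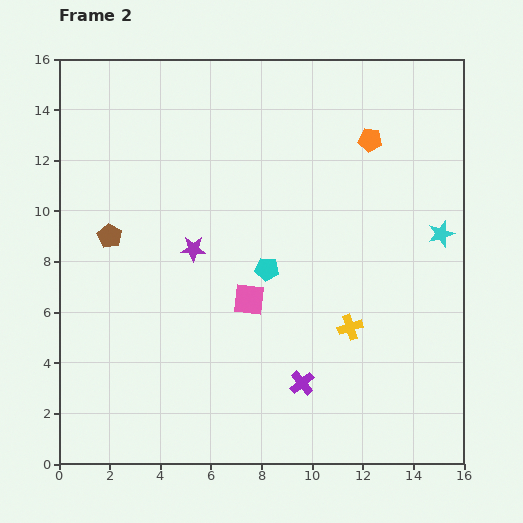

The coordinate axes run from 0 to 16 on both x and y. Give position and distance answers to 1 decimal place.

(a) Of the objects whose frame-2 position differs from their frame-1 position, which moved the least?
the pink square

(moved 1.4)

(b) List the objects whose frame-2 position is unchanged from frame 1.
none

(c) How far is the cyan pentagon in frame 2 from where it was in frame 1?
5.7

The cyan pentagon moved from (13.3, 5.1) to (8.2, 7.7), a distance of √(5.1² + 2.6²) ≈ 5.7.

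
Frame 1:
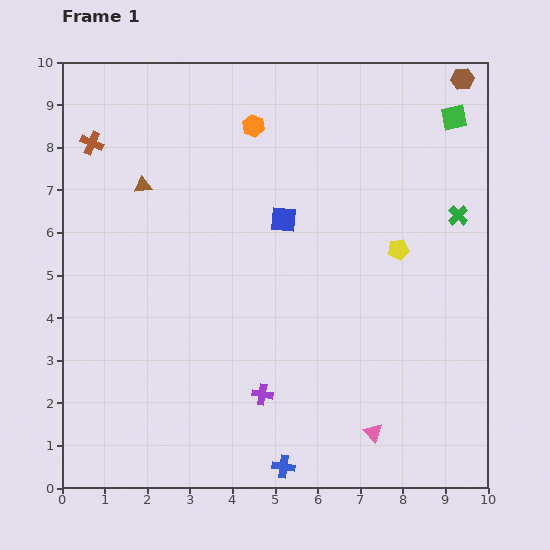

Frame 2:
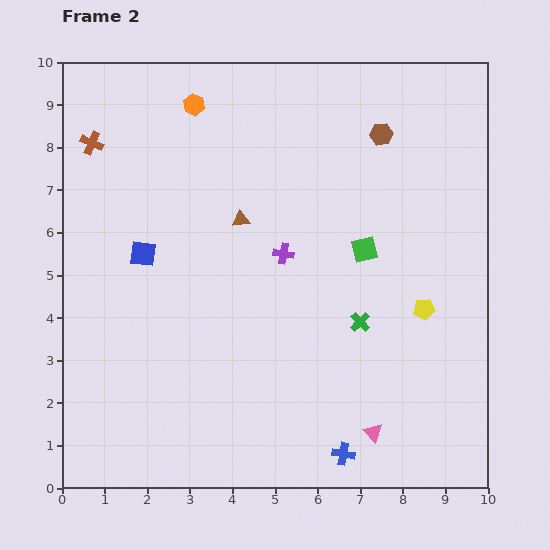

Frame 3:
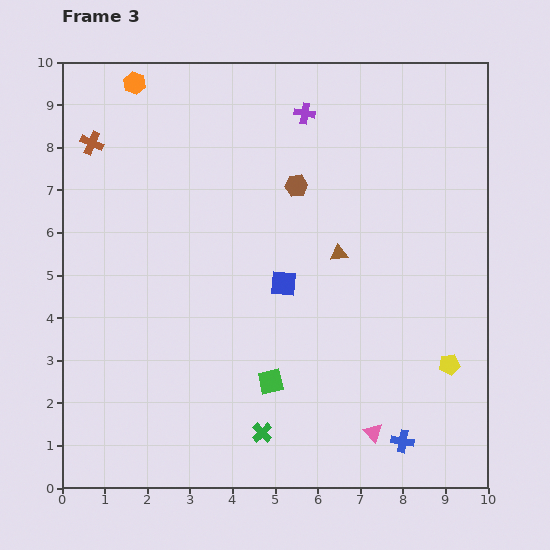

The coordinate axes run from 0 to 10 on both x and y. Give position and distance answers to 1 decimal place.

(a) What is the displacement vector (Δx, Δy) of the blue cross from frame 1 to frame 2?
(1.4, 0.3)

The blue cross was at (5.2, 0.5) in frame 1 and (6.6, 0.8) in frame 2.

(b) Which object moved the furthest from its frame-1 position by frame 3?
the green square

(moved 7.5; next 6.9)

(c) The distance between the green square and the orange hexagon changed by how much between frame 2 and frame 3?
+2.5

Distance in frame 2: 5.2. Distance in frame 3: 7.7.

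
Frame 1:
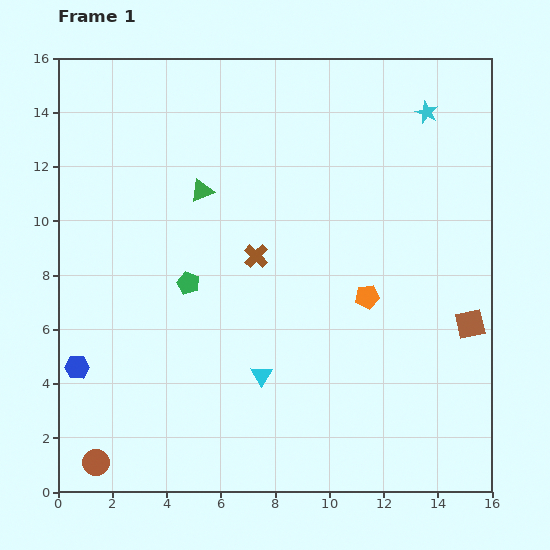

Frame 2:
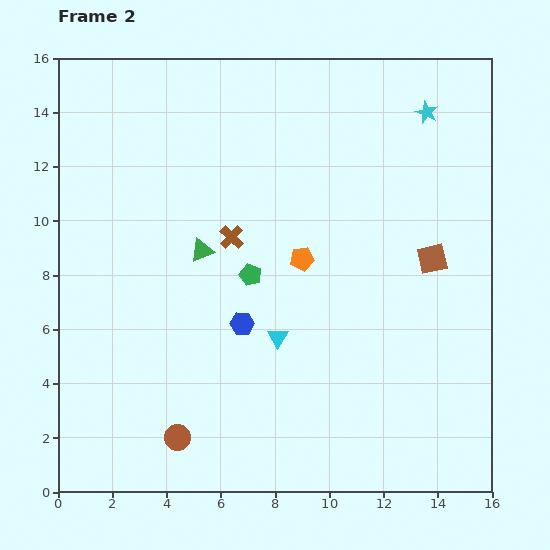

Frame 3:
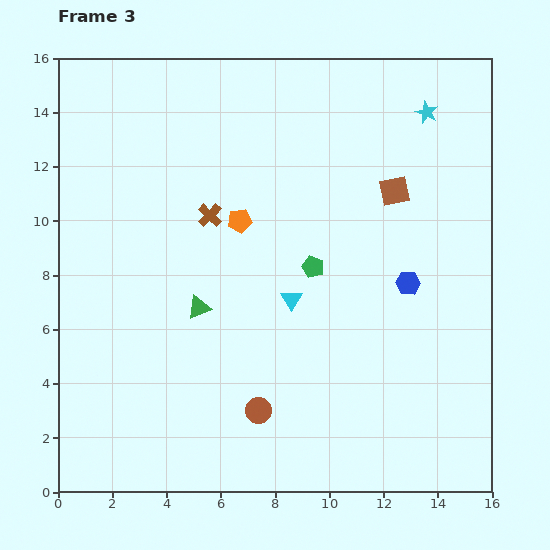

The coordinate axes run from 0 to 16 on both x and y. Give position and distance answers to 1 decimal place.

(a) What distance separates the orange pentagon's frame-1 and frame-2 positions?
2.8

The orange pentagon moved from (11.4, 7.2) to (9.0, 8.6), a distance of √(2.4² + 1.4²) ≈ 2.8.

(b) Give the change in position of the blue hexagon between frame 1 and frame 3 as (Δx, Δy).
(12.2, 3.1)

The blue hexagon was at (0.7, 4.6) in frame 1 and (12.9, 7.7) in frame 3.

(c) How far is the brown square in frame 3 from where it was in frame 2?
2.9

The brown square moved from (13.8, 8.6) to (12.4, 11.1), a distance of √(1.4² + 2.5²) ≈ 2.9.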